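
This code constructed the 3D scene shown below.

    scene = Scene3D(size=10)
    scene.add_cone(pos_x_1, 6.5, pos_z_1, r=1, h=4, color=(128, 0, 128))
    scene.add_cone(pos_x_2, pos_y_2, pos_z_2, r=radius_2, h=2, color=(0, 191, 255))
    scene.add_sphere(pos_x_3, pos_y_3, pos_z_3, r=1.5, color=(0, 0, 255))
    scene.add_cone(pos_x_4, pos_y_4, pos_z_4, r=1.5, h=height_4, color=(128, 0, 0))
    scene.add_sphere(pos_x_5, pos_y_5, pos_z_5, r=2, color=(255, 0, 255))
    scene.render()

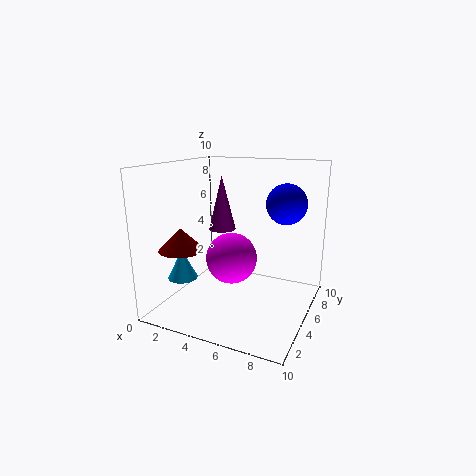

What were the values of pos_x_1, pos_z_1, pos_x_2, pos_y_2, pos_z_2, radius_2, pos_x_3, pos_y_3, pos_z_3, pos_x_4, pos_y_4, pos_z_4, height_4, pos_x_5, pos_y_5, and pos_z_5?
pos_x_1 = 3
pos_z_1 = 5
pos_x_2 = 2
pos_y_2 = 2.5
pos_z_2 = 2.5
radius_2 = 1
pos_x_3 = 7.5
pos_y_3 = 8
pos_z_3 = 7
pos_x_4 = 2
pos_y_4 = 2.5
pos_z_4 = 4.5
height_4 = 1.5
pos_x_5 = 3.5
pos_y_5 = 7
pos_z_5 = 2.5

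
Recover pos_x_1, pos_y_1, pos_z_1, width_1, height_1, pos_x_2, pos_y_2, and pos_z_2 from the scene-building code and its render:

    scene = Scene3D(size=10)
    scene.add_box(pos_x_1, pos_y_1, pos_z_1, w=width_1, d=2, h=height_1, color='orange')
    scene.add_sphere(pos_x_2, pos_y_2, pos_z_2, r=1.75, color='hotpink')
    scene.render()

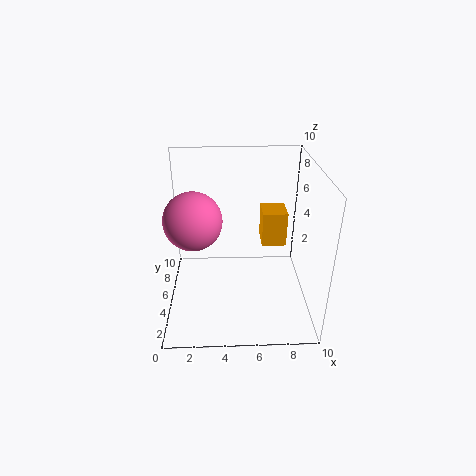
pos_x_1 = 6.75, pos_y_1 = 5.5, pos_z_1 = 4, width_1 = 1.75, height_1 = 2.5, pos_x_2 = 2.25, pos_y_2 = 2.75, pos_z_2 = 7.5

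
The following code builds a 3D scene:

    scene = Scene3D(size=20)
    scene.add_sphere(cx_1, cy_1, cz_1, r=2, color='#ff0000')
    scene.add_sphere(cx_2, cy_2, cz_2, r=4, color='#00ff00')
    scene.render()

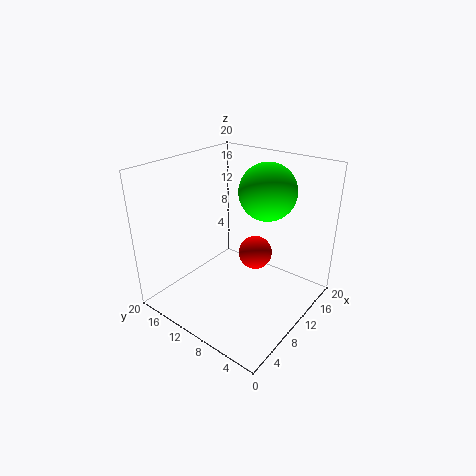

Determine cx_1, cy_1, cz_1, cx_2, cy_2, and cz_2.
cx_1 = 7, cy_1 = 5, cz_1 = 11, cx_2 = 14, cy_2 = 8, cz_2 = 16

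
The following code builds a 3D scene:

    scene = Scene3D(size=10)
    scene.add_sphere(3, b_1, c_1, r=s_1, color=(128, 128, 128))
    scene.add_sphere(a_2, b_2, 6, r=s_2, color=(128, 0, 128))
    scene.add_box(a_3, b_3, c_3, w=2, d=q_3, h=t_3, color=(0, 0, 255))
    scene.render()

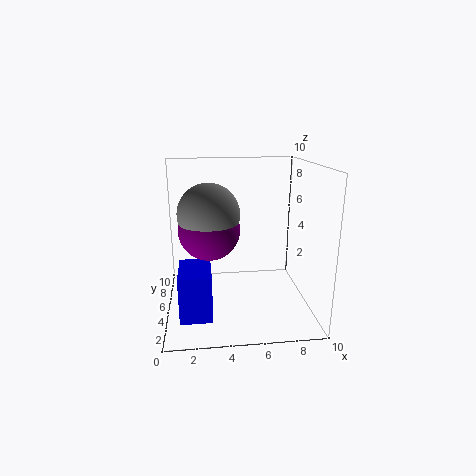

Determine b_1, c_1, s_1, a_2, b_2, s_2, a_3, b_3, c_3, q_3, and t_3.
b_1 = 4; c_1 = 7; s_1 = 2; a_2 = 3; b_2 = 4; s_2 = 2; a_3 = 1; b_3 = 1; c_3 = 1; q_3 = 3; t_3 = 3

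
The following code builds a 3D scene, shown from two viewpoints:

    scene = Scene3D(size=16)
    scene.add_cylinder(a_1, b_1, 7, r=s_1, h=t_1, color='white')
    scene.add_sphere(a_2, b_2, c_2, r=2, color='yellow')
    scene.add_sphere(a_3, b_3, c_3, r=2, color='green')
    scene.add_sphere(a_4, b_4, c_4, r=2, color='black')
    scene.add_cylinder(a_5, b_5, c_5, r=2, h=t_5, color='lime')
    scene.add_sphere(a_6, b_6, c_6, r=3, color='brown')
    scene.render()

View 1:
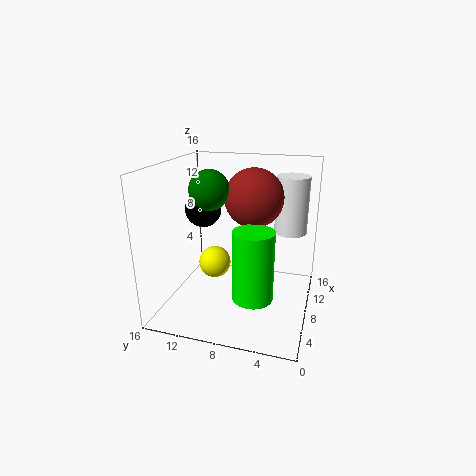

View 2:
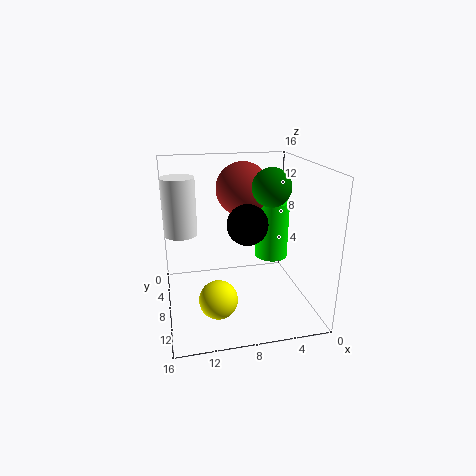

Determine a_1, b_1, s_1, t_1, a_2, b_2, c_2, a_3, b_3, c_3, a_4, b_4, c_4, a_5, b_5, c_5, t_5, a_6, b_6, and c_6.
a_1 = 14
b_1 = 3
s_1 = 2
t_1 = 7
a_2 = 11
b_2 = 12
c_2 = 3
a_3 = 5
b_3 = 10
c_3 = 14
a_4 = 8
b_4 = 12
c_4 = 11
a_5 = 3
b_5 = 5
c_5 = 4
t_5 = 7
a_6 = 7
b_6 = 6
c_6 = 13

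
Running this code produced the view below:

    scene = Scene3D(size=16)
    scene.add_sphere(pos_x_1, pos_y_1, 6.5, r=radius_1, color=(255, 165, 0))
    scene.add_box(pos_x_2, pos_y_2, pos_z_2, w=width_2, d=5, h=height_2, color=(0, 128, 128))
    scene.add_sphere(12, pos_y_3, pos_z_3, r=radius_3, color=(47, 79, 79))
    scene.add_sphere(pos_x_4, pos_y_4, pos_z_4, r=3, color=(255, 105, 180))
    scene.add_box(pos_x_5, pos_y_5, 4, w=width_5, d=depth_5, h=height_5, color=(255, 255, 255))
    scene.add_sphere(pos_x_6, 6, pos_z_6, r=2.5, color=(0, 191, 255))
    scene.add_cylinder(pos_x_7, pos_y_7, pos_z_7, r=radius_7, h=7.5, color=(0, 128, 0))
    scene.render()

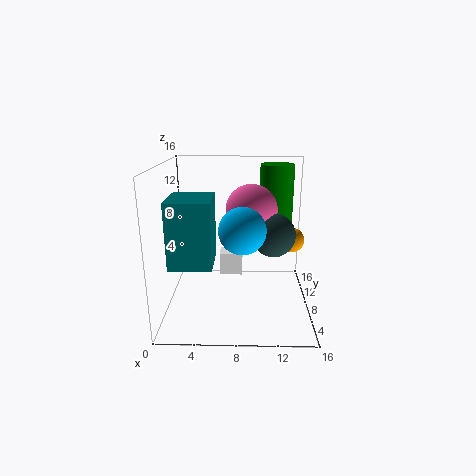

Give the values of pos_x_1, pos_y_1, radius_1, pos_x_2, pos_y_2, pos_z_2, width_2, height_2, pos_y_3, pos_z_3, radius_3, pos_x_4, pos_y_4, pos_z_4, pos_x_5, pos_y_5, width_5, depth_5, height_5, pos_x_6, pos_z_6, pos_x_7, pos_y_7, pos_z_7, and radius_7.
pos_x_1 = 14.5, pos_y_1 = 11.5, radius_1 = 1.5, pos_x_2 = 1, pos_y_2 = 3.5, pos_z_2 = 6, width_2 = 4.5, height_2 = 7, pos_y_3 = 9, pos_z_3 = 8, radius_3 = 2.5, pos_x_4 = 9.5, pos_y_4 = 10.5, pos_z_4 = 10.5, pos_x_5 = 6, pos_y_5 = 7, width_5 = 2.5, depth_5 = 2, height_5 = 2.5, pos_x_6 = 8.5, pos_z_6 = 9.5, pos_x_7 = 12.5, pos_y_7 = 12.5, pos_z_7 = 8, radius_7 = 2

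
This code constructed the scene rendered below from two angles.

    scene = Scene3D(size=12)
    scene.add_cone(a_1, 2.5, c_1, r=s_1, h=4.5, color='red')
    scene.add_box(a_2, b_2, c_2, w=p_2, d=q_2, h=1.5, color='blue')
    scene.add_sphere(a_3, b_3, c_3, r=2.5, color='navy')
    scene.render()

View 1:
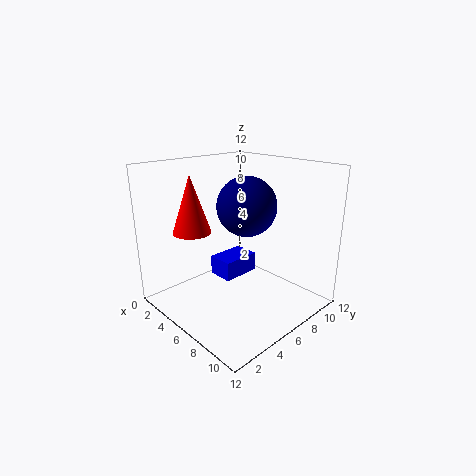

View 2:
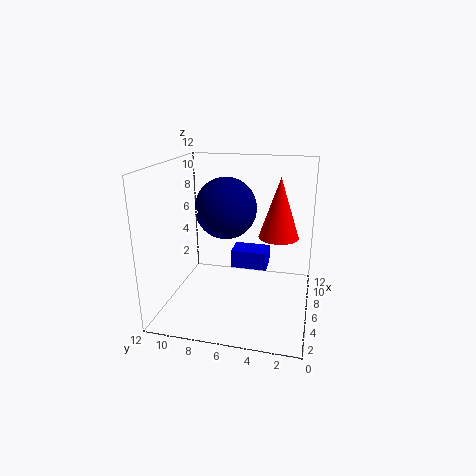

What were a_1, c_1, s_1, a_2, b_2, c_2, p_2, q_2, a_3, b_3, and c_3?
a_1 = 4.5, c_1 = 7, s_1 = 1.5, a_2 = 5.5, b_2 = 3.5, c_2 = 3.5, p_2 = 2, q_2 = 3, a_3 = 6, b_3 = 7, c_3 = 8.5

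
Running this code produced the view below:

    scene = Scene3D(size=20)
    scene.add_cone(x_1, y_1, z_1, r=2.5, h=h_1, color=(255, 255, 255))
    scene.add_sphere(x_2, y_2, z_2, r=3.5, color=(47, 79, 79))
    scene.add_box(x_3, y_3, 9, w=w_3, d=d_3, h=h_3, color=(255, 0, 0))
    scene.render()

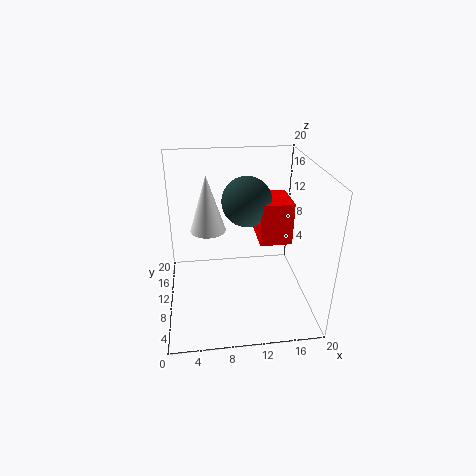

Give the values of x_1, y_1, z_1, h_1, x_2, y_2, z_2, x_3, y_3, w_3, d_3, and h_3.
x_1 = 6
y_1 = 12
z_1 = 10.5
h_1 = 8
x_2 = 11.5
y_2 = 12
z_2 = 14.5
x_3 = 13
y_3 = 9
w_3 = 4.5
d_3 = 5.5
h_3 = 6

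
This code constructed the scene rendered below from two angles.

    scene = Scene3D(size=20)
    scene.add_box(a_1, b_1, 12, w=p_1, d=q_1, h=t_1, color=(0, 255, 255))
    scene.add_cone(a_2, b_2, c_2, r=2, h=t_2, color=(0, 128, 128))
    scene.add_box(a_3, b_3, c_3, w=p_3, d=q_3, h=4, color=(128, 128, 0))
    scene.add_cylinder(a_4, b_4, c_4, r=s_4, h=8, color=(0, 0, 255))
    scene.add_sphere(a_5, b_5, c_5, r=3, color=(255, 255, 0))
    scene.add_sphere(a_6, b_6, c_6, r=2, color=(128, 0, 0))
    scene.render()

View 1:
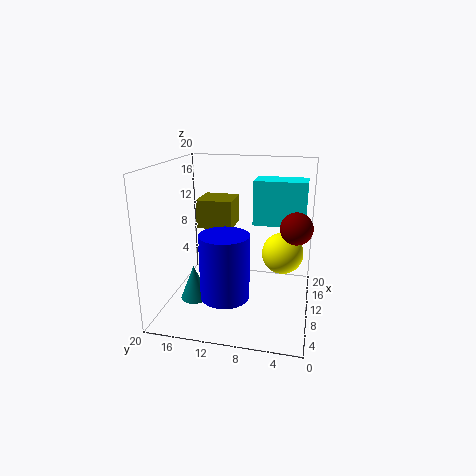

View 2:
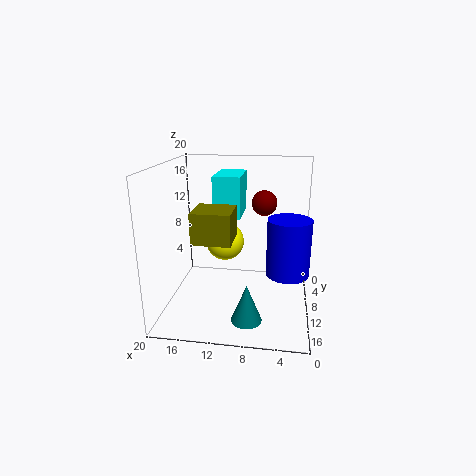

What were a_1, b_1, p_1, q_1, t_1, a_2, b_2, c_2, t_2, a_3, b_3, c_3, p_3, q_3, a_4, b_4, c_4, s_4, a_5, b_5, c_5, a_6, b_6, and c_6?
a_1 = 10, b_1 = 1, p_1 = 4, q_1 = 7, t_1 = 6, a_2 = 8, b_2 = 16, c_2 = 1, t_2 = 5, a_3 = 10, b_3 = 11, c_3 = 11, p_3 = 5, q_3 = 5, a_4 = 3, b_4 = 10, c_4 = 5, s_4 = 3, a_5 = 13, b_5 = 4, c_5 = 7, a_6 = 7, b_6 = 2, c_6 = 13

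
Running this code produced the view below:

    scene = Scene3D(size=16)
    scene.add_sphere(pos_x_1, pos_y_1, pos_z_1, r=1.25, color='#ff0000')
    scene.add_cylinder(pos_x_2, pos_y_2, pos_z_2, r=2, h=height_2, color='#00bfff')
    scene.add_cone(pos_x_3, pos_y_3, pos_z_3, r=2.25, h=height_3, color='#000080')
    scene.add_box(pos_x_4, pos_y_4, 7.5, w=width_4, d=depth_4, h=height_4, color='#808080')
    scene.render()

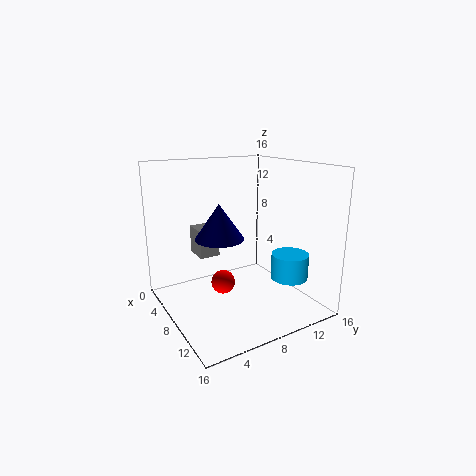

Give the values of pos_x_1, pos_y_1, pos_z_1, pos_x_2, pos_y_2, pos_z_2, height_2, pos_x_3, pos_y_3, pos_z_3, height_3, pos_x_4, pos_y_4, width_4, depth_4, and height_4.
pos_x_1 = 9.5, pos_y_1 = 5.25, pos_z_1 = 4, pos_x_2 = 12.25, pos_y_2 = 12, pos_z_2 = 4, height_2 = 2.75, pos_x_3 = 12.25, pos_y_3 = 3.5, pos_z_3 = 10, height_3 = 3.25, pos_x_4 = 7.75, pos_y_4 = 2.5, width_4 = 2.5, depth_4 = 2, height_4 = 2.75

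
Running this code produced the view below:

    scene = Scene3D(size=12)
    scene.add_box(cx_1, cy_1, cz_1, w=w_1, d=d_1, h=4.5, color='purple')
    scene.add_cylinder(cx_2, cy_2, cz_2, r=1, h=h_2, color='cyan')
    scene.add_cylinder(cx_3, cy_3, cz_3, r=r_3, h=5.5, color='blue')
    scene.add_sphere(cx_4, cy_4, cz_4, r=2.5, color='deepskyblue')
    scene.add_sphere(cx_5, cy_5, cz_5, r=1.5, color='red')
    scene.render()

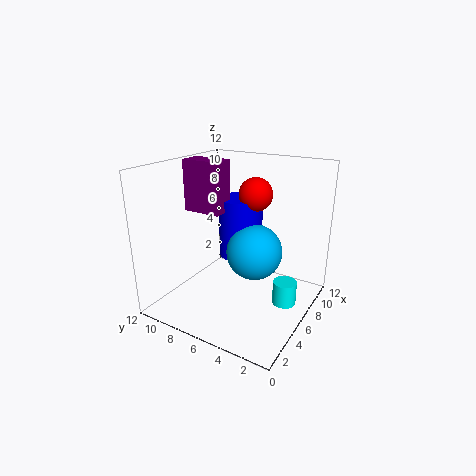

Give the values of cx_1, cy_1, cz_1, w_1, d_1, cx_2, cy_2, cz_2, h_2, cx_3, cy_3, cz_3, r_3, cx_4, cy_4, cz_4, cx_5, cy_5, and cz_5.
cx_1 = 6, cy_1 = 8, cz_1 = 7.5, w_1 = 2, d_1 = 3.5, cx_2 = 7, cy_2 = 2, cz_2 = 0.5, h_2 = 2, cx_3 = 9, cy_3 = 7.5, cz_3 = 3, r_3 = 2, cx_4 = 8, cy_4 = 5.5, cz_4 = 4, cx_5 = 9, cy_5 = 6, cz_5 = 9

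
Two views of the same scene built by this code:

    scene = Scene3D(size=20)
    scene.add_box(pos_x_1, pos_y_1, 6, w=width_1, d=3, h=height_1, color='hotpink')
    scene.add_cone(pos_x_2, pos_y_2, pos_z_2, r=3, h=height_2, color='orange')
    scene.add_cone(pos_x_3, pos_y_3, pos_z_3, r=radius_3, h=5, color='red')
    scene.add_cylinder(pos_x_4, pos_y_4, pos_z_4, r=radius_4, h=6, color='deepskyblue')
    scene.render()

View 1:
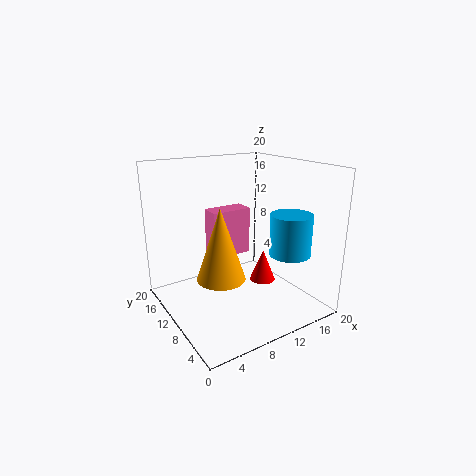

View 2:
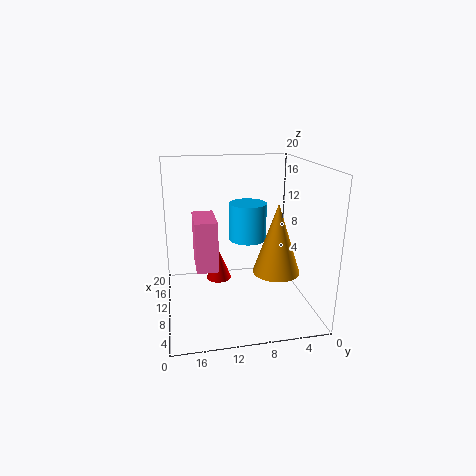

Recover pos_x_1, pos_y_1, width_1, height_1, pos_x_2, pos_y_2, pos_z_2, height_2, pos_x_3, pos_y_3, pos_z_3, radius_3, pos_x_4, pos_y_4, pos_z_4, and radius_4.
pos_x_1 = 8
pos_y_1 = 13
width_1 = 6
height_1 = 7
pos_x_2 = 5
pos_y_2 = 6
pos_z_2 = 7
height_2 = 9
pos_x_3 = 16
pos_y_3 = 12
pos_z_3 = 1
radius_3 = 2
pos_x_4 = 17
pos_y_4 = 7
pos_z_4 = 7
radius_4 = 3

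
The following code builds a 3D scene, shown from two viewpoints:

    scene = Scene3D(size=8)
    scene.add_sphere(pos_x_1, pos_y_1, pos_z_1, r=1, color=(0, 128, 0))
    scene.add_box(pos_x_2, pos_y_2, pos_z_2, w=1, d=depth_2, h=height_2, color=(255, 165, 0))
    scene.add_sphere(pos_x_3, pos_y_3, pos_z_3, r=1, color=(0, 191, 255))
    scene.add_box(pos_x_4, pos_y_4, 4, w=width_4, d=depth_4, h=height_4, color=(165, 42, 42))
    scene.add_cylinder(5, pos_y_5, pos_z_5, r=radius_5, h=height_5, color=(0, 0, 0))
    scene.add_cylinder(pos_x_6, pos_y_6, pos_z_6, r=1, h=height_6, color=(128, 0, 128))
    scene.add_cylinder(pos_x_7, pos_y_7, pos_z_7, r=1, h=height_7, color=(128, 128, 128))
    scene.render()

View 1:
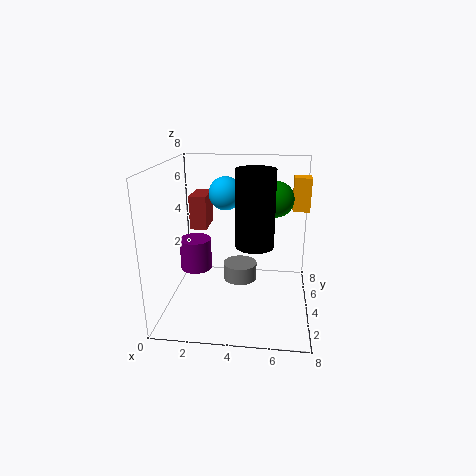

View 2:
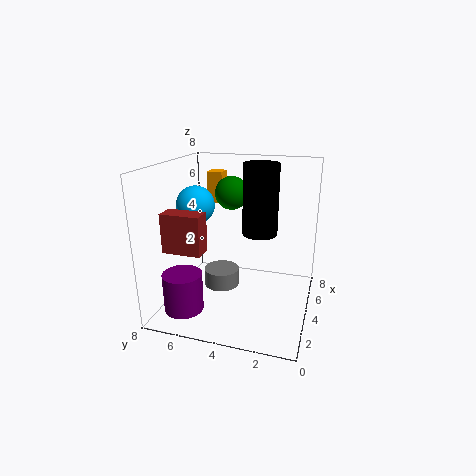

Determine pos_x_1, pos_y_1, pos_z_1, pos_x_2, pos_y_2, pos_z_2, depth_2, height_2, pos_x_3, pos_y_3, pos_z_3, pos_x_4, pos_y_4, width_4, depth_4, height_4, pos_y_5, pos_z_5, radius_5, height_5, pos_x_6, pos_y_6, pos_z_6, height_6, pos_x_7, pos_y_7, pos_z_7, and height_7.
pos_x_1 = 6; pos_y_1 = 5; pos_z_1 = 6; pos_x_2 = 7; pos_y_2 = 6; pos_z_2 = 5; depth_2 = 1; height_2 = 2; pos_x_3 = 3; pos_y_3 = 6; pos_z_3 = 6; pos_x_4 = 1; pos_y_4 = 5; width_4 = 1; depth_4 = 2; height_4 = 2; pos_y_5 = 3; pos_z_5 = 4; radius_5 = 1; height_5 = 4; pos_x_6 = 1; pos_y_6 = 6; pos_z_6 = 1; height_6 = 2; pos_x_7 = 4; pos_y_7 = 5; pos_z_7 = 1; height_7 = 1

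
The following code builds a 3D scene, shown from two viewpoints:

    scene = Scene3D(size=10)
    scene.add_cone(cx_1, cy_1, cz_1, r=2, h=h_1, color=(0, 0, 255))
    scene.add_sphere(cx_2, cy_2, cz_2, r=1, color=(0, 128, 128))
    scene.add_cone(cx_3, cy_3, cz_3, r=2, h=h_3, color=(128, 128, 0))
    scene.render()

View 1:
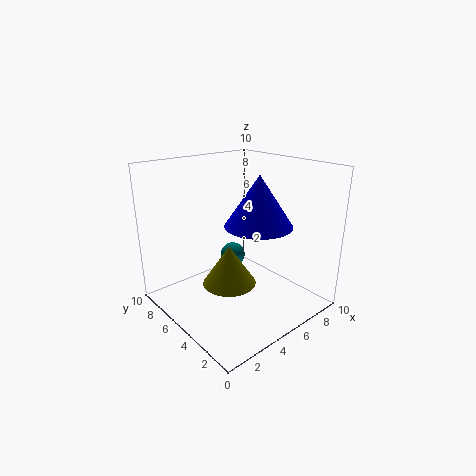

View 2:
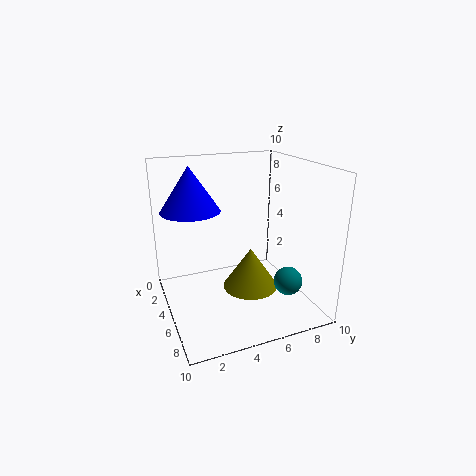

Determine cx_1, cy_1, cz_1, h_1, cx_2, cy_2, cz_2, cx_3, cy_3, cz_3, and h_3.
cx_1 = 4; cy_1 = 2; cz_1 = 7; h_1 = 3; cx_2 = 7; cy_2 = 8; cz_2 = 2; cx_3 = 5; cy_3 = 6; cz_3 = 1; h_3 = 3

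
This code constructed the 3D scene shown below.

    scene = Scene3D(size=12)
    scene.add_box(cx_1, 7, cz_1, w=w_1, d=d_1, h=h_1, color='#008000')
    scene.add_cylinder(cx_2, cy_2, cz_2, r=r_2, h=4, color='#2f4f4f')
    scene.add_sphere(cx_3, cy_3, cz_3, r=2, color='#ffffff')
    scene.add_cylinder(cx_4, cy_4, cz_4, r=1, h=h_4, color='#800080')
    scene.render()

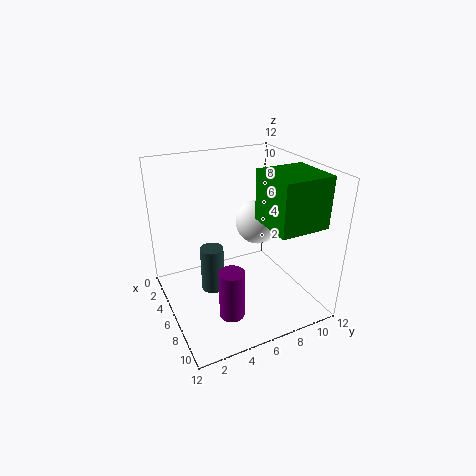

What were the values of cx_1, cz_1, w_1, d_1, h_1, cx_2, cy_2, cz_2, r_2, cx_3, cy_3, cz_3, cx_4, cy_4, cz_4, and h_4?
cx_1 = 7, cz_1 = 8, w_1 = 4, d_1 = 4, h_1 = 4, cx_2 = 5, cy_2 = 4, cz_2 = 1, r_2 = 1, cx_3 = 4, cy_3 = 9, cz_3 = 6, cx_4 = 9, cy_4 = 4, cz_4 = 1, h_4 = 4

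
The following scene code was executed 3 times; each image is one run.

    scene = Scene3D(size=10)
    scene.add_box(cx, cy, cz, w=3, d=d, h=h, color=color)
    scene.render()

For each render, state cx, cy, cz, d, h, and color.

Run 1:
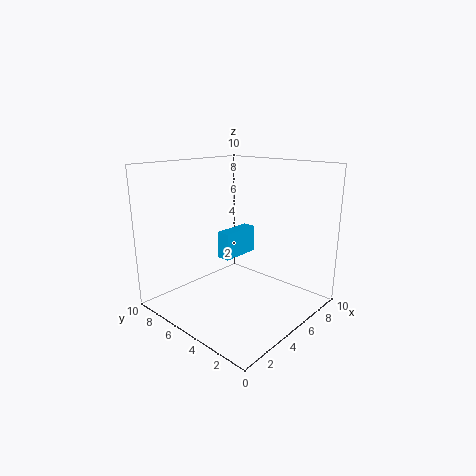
cx = 5
cy = 6
cz = 3
d = 1
h = 2
color = 'deepskyblue'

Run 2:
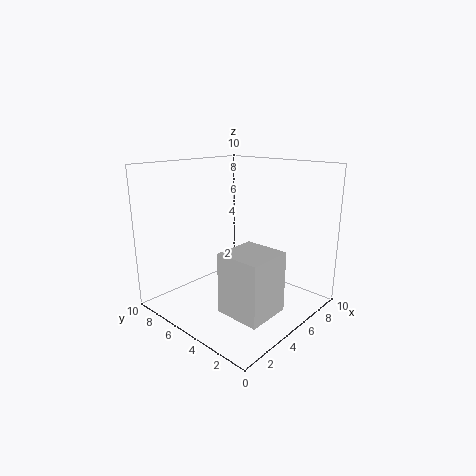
cx = 2
cy = 1
cz = 1
d = 3
h = 4
color = 'lightgray'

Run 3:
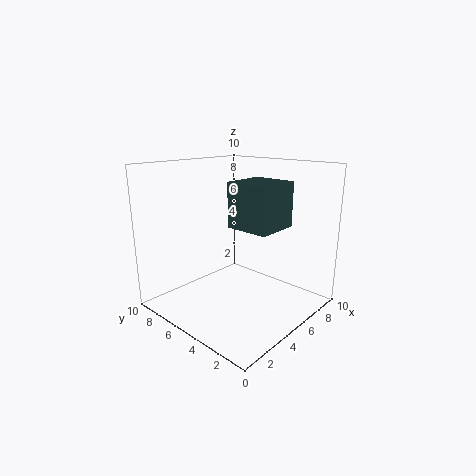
cx = 4
cy = 2
cz = 6
d = 3
h = 3
color = 'darkslategray'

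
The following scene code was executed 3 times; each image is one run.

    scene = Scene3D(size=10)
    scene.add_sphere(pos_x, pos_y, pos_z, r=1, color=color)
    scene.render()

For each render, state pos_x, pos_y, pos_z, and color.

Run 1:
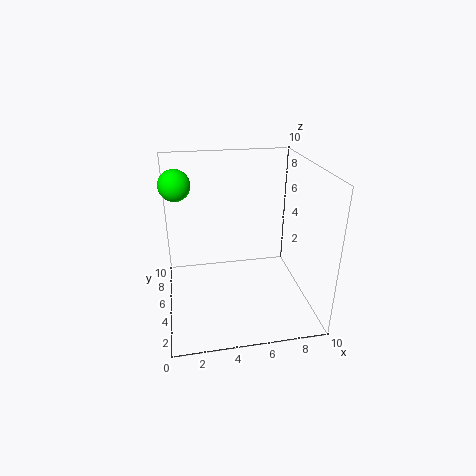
pos_x = 1; pos_y = 5; pos_z = 9; color = 'lime'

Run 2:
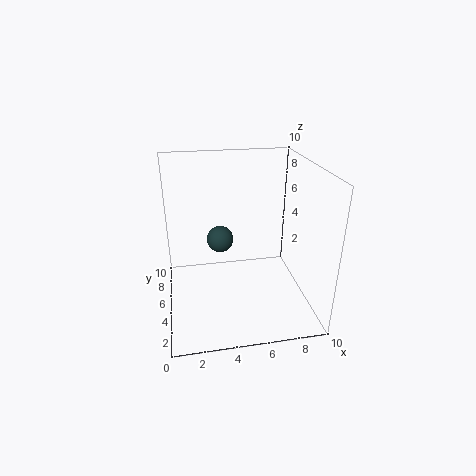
pos_x = 4; pos_y = 7; pos_z = 4; color = 'darkslategray'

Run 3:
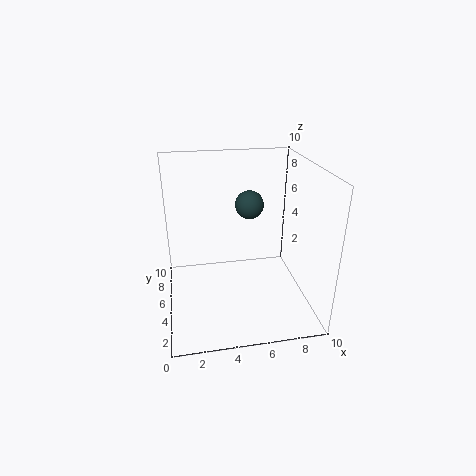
pos_x = 6; pos_y = 6; pos_z = 7; color = 'darkslategray'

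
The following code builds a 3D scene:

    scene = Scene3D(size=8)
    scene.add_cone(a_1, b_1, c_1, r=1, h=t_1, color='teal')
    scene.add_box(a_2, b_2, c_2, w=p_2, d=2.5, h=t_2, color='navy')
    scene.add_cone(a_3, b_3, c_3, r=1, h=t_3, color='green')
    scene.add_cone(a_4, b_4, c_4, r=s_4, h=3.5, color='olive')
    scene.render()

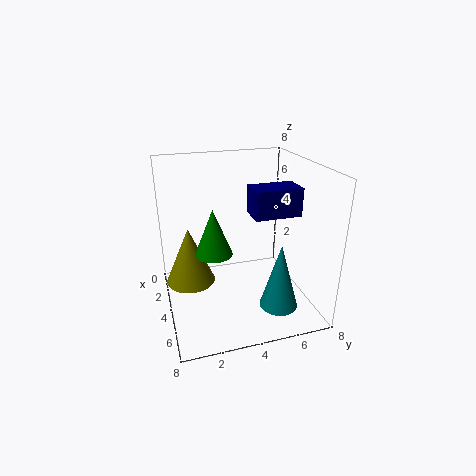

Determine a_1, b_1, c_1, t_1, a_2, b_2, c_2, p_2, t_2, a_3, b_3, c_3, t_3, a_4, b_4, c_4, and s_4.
a_1 = 6.5, b_1 = 5.5, c_1 = 1, t_1 = 3.5, a_2 = 4, b_2 = 4.5, c_2 = 5.5, p_2 = 1.5, t_2 = 1.5, a_3 = 4.5, b_3 = 2.5, c_3 = 3.5, t_3 = 2.5, a_4 = 2, b_4 = 1.5, c_4 = 0.5, s_4 = 1.5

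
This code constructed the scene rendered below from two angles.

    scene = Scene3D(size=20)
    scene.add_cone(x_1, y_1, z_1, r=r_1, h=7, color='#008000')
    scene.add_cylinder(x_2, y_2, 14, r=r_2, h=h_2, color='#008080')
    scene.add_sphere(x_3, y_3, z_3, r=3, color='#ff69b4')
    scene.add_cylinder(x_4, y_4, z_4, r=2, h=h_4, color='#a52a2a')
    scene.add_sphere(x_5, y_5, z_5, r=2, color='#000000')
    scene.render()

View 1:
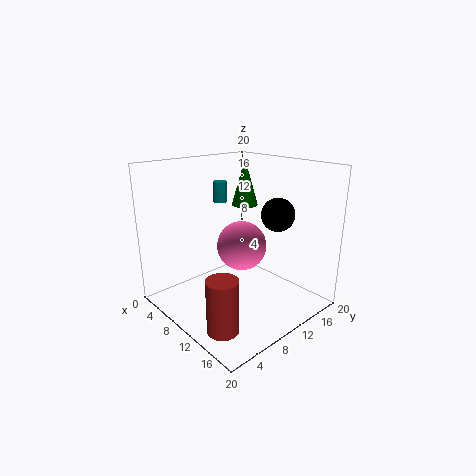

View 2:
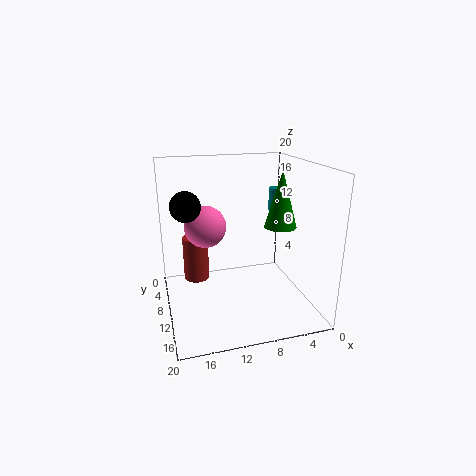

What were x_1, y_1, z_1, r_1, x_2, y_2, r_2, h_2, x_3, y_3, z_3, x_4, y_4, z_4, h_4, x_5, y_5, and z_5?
x_1 = 6; y_1 = 15; z_1 = 13; r_1 = 2; x_2 = 5; y_2 = 11; r_2 = 1; h_2 = 3; x_3 = 14; y_3 = 7; z_3 = 11; x_4 = 15; y_4 = 3; z_4 = 1; h_4 = 7; x_5 = 17; y_5 = 10; z_5 = 15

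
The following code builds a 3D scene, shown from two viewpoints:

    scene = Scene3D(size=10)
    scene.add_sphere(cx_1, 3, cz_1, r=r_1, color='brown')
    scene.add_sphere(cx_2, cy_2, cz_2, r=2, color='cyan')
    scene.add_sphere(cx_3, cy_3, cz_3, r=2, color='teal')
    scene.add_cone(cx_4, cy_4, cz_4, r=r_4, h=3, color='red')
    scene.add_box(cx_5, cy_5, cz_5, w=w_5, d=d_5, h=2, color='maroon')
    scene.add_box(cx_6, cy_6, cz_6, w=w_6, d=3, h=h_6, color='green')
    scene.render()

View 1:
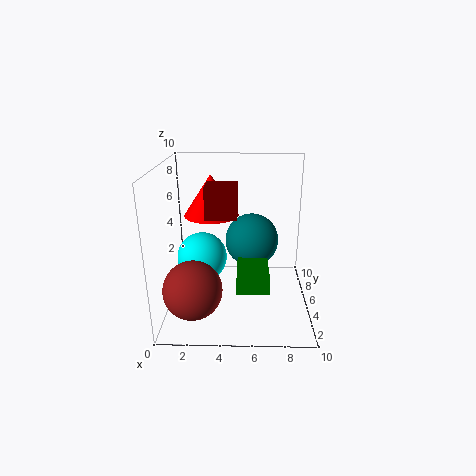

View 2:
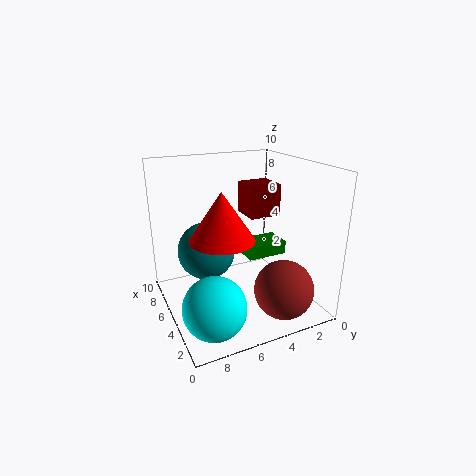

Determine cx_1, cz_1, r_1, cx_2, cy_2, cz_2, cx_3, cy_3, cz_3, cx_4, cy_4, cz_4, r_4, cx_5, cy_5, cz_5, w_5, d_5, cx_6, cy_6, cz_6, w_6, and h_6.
cx_1 = 2; cz_1 = 2; r_1 = 2; cx_2 = 2; cy_2 = 8; cz_2 = 2; cx_3 = 6; cy_3 = 7; cz_3 = 4; cx_4 = 3; cy_4 = 7; cz_4 = 6; r_4 = 2; cx_5 = 3; cy_5 = 3; cz_5 = 7; w_5 = 2; d_5 = 2; cx_6 = 5; cy_6 = 1; cz_6 = 3; w_6 = 2; h_6 = 1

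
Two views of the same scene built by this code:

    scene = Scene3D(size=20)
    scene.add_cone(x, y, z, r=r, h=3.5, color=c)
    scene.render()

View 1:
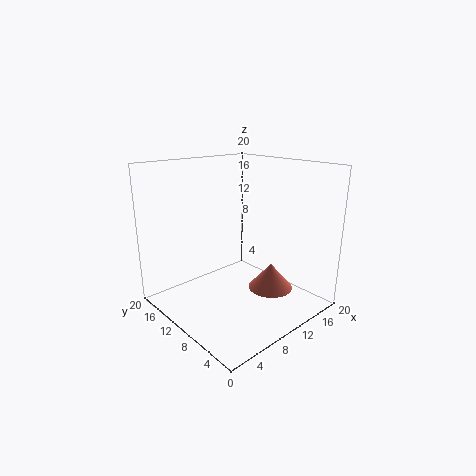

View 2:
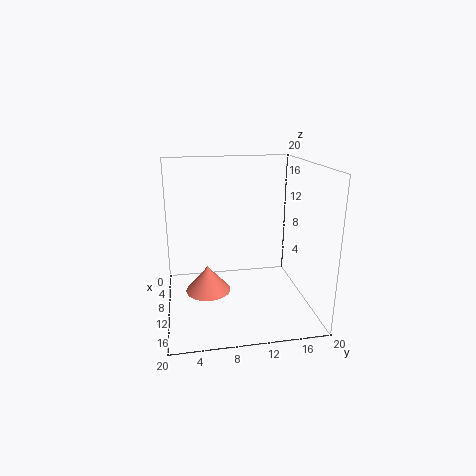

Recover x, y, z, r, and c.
x = 12; y = 5.5; z = 3.5; r = 3; c = 'salmon'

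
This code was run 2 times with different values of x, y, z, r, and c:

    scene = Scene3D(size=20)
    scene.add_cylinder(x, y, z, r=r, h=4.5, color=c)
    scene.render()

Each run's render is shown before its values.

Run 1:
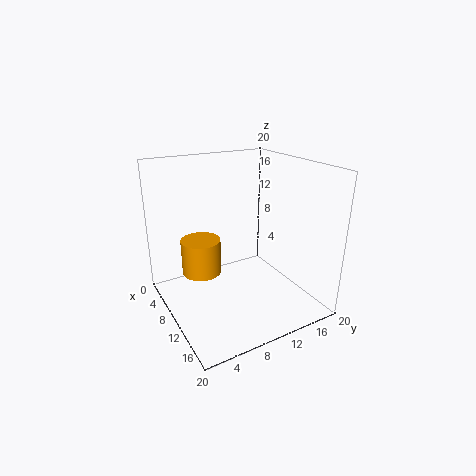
x = 11; y = 4; z = 7; r = 2.5; c = 'orange'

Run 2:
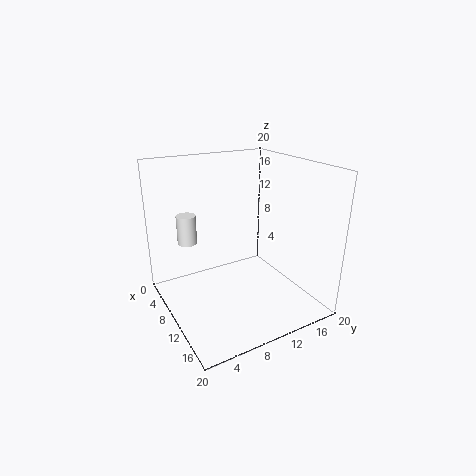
x = 2; y = 5.5; z = 7; r = 1.5; c = 'white'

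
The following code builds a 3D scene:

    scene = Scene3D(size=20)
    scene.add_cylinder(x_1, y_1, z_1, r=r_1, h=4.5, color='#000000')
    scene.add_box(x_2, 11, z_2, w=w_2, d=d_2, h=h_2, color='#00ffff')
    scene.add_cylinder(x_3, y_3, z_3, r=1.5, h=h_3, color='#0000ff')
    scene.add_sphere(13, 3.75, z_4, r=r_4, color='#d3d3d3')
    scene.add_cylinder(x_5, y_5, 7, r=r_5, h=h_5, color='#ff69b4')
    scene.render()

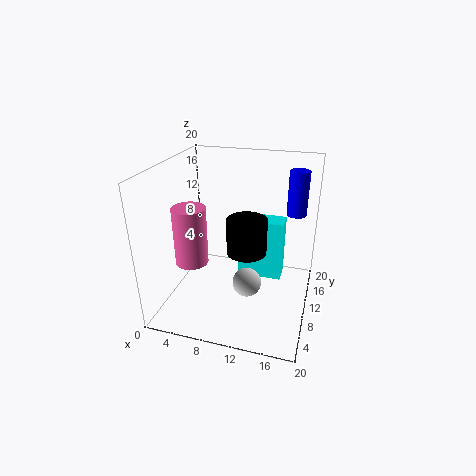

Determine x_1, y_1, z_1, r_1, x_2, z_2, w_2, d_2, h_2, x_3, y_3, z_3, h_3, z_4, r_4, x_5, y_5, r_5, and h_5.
x_1 = 12.25
y_1 = 6.25
z_1 = 10.25
r_1 = 2.5
x_2 = 9.75
z_2 = 3.5
w_2 = 6.25
d_2 = 3
h_2 = 8.75
x_3 = 17
y_3 = 17.5
z_3 = 11.25
h_3 = 6.75
z_4 = 7.5
r_4 = 1.75
x_5 = 4.25
y_5 = 7
r_5 = 2.25
h_5 = 8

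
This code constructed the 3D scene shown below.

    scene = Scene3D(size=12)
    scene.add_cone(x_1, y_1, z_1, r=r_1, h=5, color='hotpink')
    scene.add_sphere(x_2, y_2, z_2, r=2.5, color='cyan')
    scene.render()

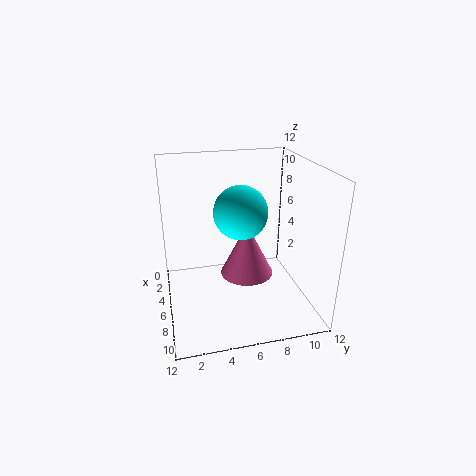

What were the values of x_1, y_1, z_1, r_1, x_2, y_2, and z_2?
x_1 = 3.5, y_1 = 7.5, z_1 = 1, r_1 = 2.5, x_2 = 3, y_2 = 7, z_2 = 7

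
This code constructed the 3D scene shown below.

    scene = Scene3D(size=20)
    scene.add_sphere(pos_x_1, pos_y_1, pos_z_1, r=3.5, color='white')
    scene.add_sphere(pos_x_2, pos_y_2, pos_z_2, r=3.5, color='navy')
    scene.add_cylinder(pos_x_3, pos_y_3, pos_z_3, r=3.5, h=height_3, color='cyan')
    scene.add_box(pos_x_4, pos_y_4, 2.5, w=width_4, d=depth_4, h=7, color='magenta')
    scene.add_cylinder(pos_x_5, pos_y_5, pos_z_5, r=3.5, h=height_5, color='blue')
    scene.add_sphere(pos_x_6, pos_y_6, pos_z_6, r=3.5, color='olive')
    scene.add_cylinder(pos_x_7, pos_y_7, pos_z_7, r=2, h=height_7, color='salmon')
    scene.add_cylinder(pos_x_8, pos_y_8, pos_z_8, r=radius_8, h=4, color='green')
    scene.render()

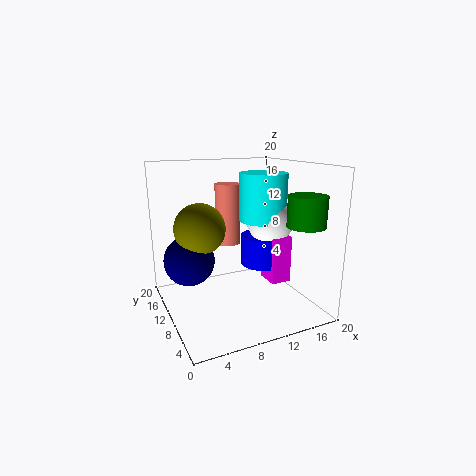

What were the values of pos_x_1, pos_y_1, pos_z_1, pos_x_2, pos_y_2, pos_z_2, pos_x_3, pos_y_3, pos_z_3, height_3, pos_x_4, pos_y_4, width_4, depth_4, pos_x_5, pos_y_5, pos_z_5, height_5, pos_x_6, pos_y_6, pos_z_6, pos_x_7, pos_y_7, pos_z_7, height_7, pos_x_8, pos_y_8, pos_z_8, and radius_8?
pos_x_1 = 16, pos_y_1 = 11.5, pos_z_1 = 11.5, pos_x_2 = 3.5, pos_y_2 = 12, pos_z_2 = 7, pos_x_3 = 15, pos_y_3 = 12, pos_z_3 = 11.5, height_3 = 7, pos_x_4 = 15, pos_y_4 = 8.5, width_4 = 3, depth_4 = 3.5, pos_x_5 = 15.5, pos_y_5 = 12.5, pos_z_5 = 4.5, height_5 = 4.5, pos_x_6 = 5, pos_y_6 = 11.5, pos_z_6 = 11.5, pos_x_7 = 11.5, pos_y_7 = 17, pos_z_7 = 7, height_7 = 9.5, pos_x_8 = 16.5, pos_y_8 = 3.5, pos_z_8 = 12.5, radius_8 = 2.5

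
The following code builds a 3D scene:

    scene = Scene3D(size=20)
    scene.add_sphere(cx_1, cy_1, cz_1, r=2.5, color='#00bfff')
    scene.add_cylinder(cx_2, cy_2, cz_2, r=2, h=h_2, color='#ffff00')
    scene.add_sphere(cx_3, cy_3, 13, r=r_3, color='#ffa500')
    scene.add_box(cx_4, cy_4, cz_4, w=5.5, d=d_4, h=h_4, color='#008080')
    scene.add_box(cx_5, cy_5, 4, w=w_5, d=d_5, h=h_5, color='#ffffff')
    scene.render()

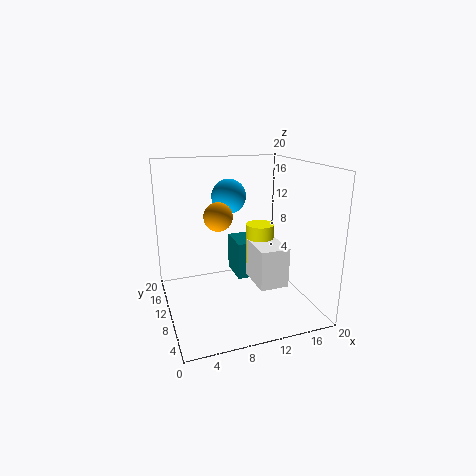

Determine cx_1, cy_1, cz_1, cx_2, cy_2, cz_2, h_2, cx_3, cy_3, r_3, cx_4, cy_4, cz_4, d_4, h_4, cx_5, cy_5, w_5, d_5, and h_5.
cx_1 = 10
cy_1 = 14
cz_1 = 15
cx_2 = 13.5
cy_2 = 10.5
cz_2 = 4
h_2 = 7.5
cx_3 = 7.5
cy_3 = 11
r_3 = 2
cx_4 = 10.5
cy_4 = 11
cz_4 = 3
d_4 = 5
h_4 = 5.5
cx_5 = 11.5
cy_5 = 5
w_5 = 4
d_5 = 5.5
h_5 = 5.5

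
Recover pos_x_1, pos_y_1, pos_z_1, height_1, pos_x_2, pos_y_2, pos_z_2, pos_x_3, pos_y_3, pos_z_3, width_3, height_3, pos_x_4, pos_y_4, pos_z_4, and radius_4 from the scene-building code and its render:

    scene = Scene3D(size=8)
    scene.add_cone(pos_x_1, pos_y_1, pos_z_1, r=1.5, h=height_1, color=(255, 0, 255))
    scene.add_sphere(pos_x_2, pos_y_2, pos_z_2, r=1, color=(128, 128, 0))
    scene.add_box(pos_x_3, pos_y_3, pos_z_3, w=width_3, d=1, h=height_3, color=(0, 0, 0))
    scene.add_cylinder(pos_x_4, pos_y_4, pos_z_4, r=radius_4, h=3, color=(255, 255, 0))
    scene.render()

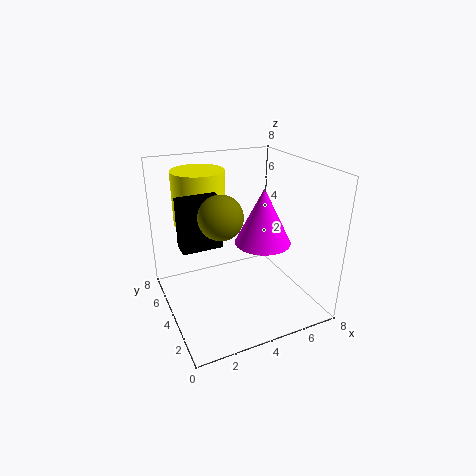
pos_x_1 = 5; pos_y_1 = 3; pos_z_1 = 4; height_1 = 3; pos_x_2 = 2; pos_y_2 = 1.5; pos_z_2 = 6.5; pos_x_3 = 0.5; pos_y_3 = 2.5; pos_z_3 = 4.5; width_3 = 2; height_3 = 2.5; pos_x_4 = 2.5; pos_y_4 = 6; pos_z_4 = 4.5; radius_4 = 1.5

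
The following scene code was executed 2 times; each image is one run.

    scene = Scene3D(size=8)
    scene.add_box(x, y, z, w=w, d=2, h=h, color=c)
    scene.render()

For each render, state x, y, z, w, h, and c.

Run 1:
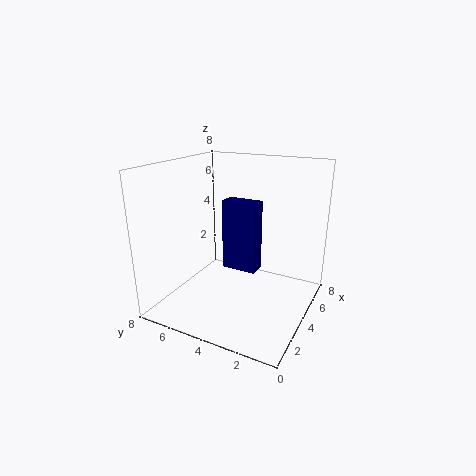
x = 4, y = 3, z = 2, w = 1, h = 4, c = 'navy'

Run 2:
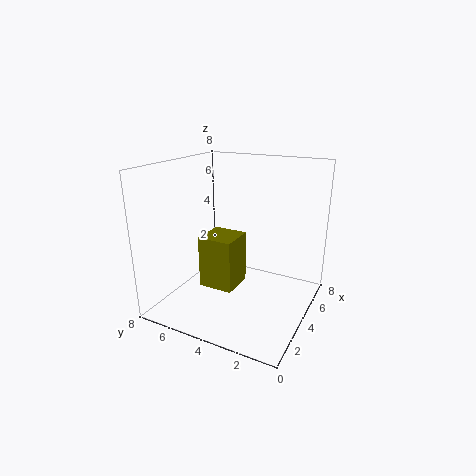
x = 3, y = 4, z = 1, w = 2, h = 3, c = 'olive'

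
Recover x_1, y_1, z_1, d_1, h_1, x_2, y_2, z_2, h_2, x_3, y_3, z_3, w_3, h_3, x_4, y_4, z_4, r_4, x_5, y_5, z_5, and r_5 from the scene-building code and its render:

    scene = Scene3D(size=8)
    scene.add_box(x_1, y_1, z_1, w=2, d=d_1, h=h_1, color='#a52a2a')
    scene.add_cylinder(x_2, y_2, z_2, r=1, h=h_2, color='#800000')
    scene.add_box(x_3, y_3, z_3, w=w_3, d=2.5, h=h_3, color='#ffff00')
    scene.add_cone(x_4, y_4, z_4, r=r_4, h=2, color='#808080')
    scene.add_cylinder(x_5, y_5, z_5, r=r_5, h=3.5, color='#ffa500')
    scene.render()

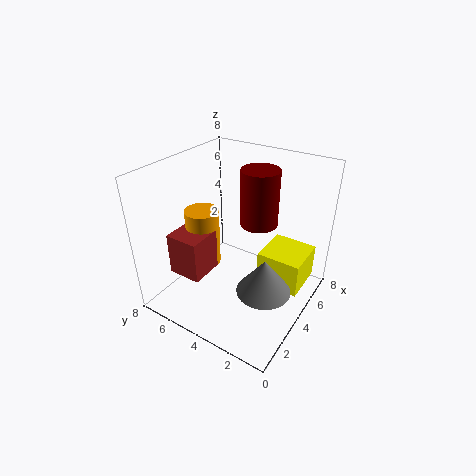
x_1 = 2; y_1 = 5.5; z_1 = 1.5; d_1 = 2; h_1 = 2.5; x_2 = 4.5; y_2 = 3; z_2 = 5; h_2 = 3; x_3 = 4.5; y_3 = 0.5; z_3 = 1; w_3 = 2.5; h_3 = 2; x_4 = 3.5; y_4 = 2; z_4 = 1.5; r_4 = 1.5; x_5 = 4; y_5 = 6.5; z_5 = 1.5; r_5 = 1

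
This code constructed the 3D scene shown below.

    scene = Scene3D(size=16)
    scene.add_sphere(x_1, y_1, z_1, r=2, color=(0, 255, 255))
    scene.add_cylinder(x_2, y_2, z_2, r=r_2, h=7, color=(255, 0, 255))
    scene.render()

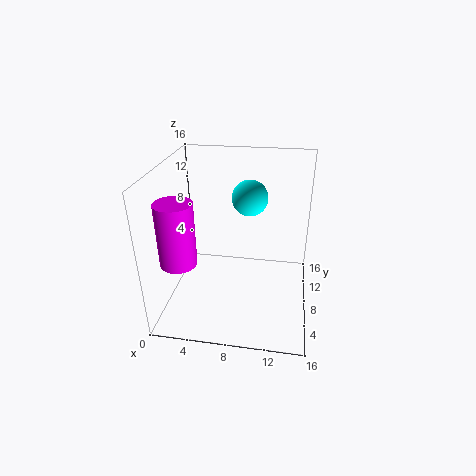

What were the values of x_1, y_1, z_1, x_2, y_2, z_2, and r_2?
x_1 = 9; y_1 = 10; z_1 = 12; x_2 = 2; y_2 = 5; z_2 = 6; r_2 = 2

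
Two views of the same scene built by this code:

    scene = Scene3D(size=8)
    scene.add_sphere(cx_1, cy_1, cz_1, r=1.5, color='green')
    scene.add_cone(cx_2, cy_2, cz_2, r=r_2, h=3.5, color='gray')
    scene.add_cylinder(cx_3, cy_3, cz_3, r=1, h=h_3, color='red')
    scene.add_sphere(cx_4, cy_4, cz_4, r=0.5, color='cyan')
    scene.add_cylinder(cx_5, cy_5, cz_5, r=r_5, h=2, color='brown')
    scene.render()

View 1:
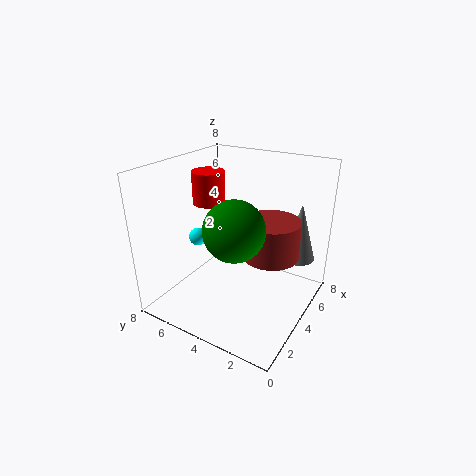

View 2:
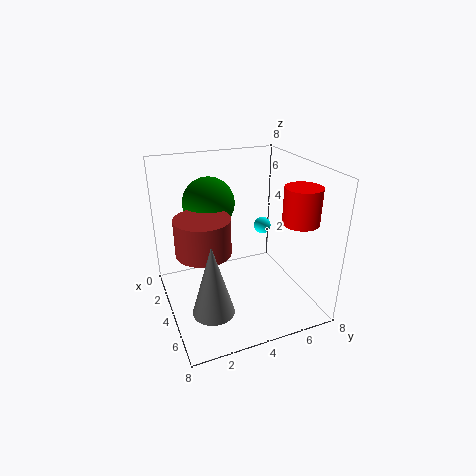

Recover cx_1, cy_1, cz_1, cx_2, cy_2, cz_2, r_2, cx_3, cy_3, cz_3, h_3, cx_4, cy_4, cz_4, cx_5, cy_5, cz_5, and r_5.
cx_1 = 2; cy_1 = 3; cz_1 = 5.5; cx_2 = 7; cy_2 = 1.5; cz_2 = 2; r_2 = 1; cx_3 = 5.5; cy_3 = 7; cz_3 = 5; h_3 = 2; cx_4 = 3; cy_4 = 6; cz_4 = 4; cx_5 = 4; cy_5 = 2; cz_5 = 3.5; r_5 = 1.5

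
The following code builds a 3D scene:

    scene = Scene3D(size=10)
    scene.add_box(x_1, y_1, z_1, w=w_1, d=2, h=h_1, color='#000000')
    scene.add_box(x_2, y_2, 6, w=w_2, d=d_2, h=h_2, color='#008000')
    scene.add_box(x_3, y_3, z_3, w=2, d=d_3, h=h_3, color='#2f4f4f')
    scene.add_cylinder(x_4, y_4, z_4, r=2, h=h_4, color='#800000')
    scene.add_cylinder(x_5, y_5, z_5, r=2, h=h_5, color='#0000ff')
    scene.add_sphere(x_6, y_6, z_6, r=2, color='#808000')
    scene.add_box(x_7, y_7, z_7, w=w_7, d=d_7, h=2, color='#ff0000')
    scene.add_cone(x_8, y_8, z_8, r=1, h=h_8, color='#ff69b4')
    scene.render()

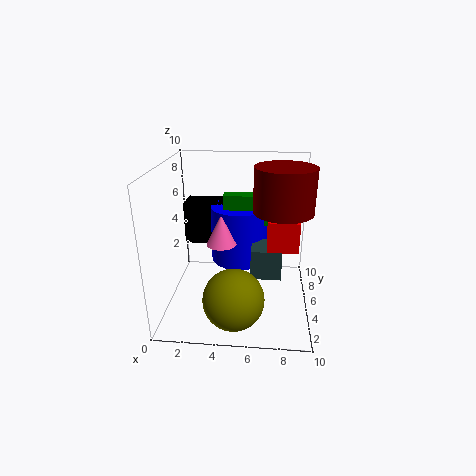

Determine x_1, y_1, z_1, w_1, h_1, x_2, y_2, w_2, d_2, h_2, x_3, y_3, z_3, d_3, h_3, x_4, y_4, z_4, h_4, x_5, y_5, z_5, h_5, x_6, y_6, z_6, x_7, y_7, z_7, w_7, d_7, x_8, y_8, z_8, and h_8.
x_1 = 1, y_1 = 6, z_1 = 4, w_1 = 3, h_1 = 3, x_2 = 4, y_2 = 5, w_2 = 3, d_2 = 1, h_2 = 2, x_3 = 6, y_3 = 3, z_3 = 3, d_3 = 2, h_3 = 2, x_4 = 8, y_4 = 5, z_4 = 7, h_4 = 3, x_5 = 5, y_5 = 6, z_5 = 3, h_5 = 4, x_6 = 5, y_6 = 2, z_6 = 2, x_7 = 7, y_7 = 3, z_7 = 5, w_7 = 2, d_7 = 3, x_8 = 4, y_8 = 4, z_8 = 5, h_8 = 2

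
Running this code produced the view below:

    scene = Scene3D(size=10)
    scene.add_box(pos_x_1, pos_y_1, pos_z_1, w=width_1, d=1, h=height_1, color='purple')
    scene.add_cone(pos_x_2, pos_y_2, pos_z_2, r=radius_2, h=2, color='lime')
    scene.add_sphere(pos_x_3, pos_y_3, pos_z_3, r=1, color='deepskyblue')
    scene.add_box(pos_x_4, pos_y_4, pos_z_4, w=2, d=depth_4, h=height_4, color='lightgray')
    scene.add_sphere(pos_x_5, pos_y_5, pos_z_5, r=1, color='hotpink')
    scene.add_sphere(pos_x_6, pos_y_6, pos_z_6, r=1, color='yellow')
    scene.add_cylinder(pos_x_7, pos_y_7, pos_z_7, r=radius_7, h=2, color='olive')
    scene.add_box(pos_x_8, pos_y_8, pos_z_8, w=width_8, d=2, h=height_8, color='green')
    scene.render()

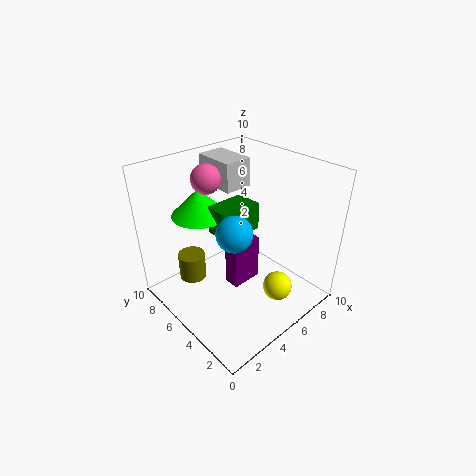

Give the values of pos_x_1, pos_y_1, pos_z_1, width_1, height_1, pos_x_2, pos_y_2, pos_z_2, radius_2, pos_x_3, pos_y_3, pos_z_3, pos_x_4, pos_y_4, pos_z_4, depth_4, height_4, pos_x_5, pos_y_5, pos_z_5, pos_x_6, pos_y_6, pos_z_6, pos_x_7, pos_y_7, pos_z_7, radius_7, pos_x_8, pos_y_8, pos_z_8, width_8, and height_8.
pos_x_1 = 3
pos_y_1 = 3
pos_z_1 = 3
width_1 = 2
height_1 = 3
pos_x_2 = 4
pos_y_2 = 8
pos_z_2 = 6
radius_2 = 2
pos_x_3 = 2
pos_y_3 = 2
pos_z_3 = 8
pos_x_4 = 5
pos_y_4 = 6
pos_z_4 = 8
depth_4 = 3
height_4 = 2
pos_x_5 = 4
pos_y_5 = 7
pos_z_5 = 9
pos_x_6 = 6
pos_y_6 = 2
pos_z_6 = 2
pos_x_7 = 3
pos_y_7 = 8
pos_z_7 = 1
radius_7 = 1
pos_x_8 = 4
pos_y_8 = 5
pos_z_8 = 5
width_8 = 3
height_8 = 2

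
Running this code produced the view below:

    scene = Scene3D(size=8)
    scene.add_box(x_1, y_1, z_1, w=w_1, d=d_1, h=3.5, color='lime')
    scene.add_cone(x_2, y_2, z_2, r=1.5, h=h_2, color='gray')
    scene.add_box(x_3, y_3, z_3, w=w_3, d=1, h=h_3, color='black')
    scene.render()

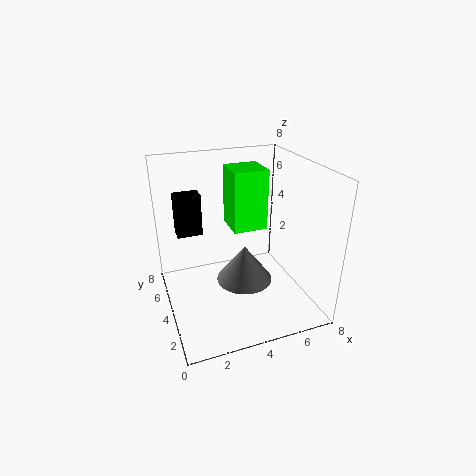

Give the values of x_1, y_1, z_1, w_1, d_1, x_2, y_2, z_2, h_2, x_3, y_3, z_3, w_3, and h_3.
x_1 = 4, y_1 = 4.5, z_1 = 4, w_1 = 2, d_1 = 2, x_2 = 4, y_2 = 3, z_2 = 2, h_2 = 2, x_3 = 1, y_3 = 6, z_3 = 3.5, w_3 = 1.5, h_3 = 2.5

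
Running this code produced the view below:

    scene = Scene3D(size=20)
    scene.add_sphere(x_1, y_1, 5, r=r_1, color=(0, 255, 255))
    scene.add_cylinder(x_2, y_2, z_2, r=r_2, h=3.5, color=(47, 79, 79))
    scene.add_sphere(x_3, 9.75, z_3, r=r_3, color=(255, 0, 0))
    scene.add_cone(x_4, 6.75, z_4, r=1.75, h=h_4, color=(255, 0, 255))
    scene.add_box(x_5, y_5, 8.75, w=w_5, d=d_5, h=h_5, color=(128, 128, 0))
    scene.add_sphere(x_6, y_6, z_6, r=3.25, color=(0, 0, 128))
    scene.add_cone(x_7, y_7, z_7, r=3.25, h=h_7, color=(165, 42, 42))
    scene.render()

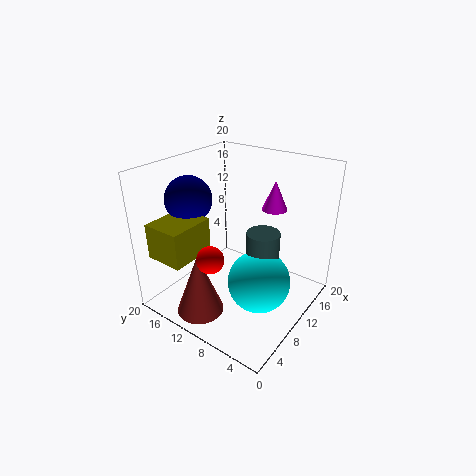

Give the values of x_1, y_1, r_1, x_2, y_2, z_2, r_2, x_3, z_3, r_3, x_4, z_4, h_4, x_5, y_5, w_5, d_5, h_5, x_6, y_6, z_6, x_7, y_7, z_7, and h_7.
x_1 = 9, y_1 = 5.75, r_1 = 4.25, x_2 = 10.5, y_2 = 6.25, z_2 = 8.25, r_2 = 2.25, x_3 = 3.75, z_3 = 9.75, r_3 = 1.75, x_4 = 14, z_4 = 13.75, h_4 = 4, x_5 = 0.75, y_5 = 12.5, w_5 = 6.25, d_5 = 5.25, h_5 = 4.75, x_6 = 7.5, y_6 = 16.5, z_6 = 15, x_7 = 4, y_7 = 12.25, z_7 = 0.5, h_7 = 8.75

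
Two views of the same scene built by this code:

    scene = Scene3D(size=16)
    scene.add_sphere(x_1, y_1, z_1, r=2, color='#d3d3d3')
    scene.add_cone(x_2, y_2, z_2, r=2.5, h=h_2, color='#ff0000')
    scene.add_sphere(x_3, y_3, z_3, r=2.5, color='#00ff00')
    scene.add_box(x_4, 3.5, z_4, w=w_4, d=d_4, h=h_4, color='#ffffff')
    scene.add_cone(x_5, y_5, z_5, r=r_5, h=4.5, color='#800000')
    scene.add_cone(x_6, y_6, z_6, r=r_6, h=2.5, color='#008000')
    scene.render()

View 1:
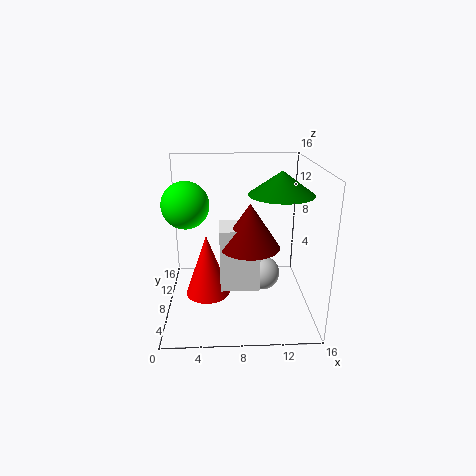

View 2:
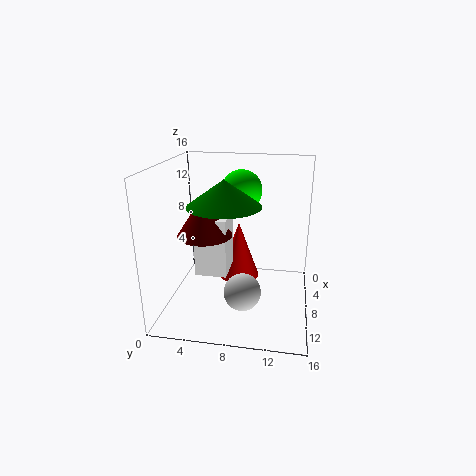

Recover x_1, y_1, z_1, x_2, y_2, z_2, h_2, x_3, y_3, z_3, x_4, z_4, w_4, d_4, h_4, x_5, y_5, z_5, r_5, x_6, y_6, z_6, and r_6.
x_1 = 11; y_1 = 9; z_1 = 3; x_2 = 4.5; y_2 = 7.5; z_2 = 1.5; h_2 = 7; x_3 = 2.5; y_3 = 7.5; z_3 = 12; x_4 = 6; z_4 = 4; w_4 = 4; d_4 = 3.5; h_4 = 6.5; x_5 = 9; y_5 = 4.5; z_5 = 8.5; r_5 = 3; x_6 = 12.5; y_6 = 7.5; z_6 = 13; r_6 = 3.5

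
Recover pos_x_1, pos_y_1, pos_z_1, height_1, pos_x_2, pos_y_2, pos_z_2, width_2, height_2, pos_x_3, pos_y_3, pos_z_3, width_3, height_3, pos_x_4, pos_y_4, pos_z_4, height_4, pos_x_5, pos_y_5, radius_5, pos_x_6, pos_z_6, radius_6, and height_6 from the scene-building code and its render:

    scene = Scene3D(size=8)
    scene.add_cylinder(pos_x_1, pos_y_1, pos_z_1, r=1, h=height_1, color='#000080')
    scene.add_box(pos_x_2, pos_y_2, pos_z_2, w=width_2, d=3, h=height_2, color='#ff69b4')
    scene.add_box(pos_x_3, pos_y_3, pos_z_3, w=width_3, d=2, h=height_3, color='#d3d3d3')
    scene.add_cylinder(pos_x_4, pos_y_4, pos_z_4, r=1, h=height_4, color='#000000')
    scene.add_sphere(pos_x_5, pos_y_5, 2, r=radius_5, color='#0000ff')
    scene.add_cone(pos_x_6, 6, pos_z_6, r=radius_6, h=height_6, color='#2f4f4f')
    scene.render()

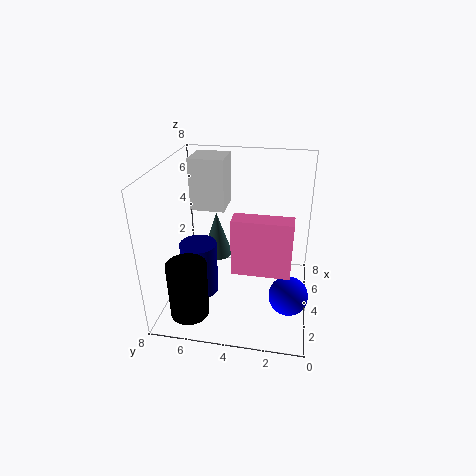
pos_x_1 = 3; pos_y_1 = 6; pos_z_1 = 1; height_1 = 3; pos_x_2 = 2; pos_y_2 = 1; pos_z_2 = 3; width_2 = 1; height_2 = 3; pos_x_3 = 5; pos_y_3 = 5; pos_z_3 = 5; width_3 = 2; height_3 = 3; pos_x_4 = 1; pos_y_4 = 6; pos_z_4 = 1; height_4 = 3; pos_x_5 = 2; pos_y_5 = 1; radius_5 = 1; pos_x_6 = 7; pos_z_6 = 1; radius_6 = 1; height_6 = 3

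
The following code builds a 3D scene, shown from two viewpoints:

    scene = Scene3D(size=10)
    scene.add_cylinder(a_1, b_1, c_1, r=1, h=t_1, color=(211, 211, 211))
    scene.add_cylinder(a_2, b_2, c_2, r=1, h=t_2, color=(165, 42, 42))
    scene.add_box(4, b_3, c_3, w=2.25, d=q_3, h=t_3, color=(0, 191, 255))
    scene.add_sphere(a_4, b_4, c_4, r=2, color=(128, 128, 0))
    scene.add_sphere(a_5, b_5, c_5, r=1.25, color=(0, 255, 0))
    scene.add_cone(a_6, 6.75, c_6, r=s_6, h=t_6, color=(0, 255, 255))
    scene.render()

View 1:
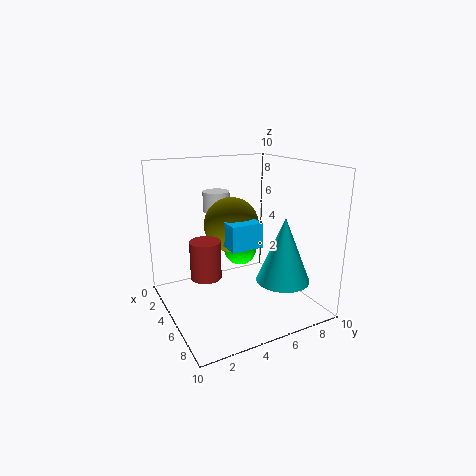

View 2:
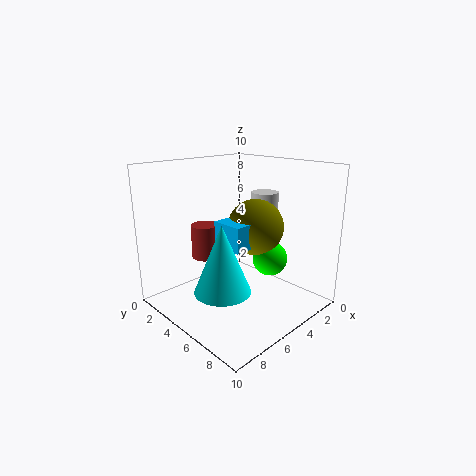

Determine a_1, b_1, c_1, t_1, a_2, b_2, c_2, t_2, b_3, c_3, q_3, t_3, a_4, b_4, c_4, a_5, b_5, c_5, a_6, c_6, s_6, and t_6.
a_1 = 2
b_1 = 4.75
c_1 = 6.25
t_1 = 1.5
a_2 = 5.75
b_2 = 2.25
c_2 = 3
t_2 = 2.5
b_3 = 4
c_3 = 4.5
q_3 = 2.25
t_3 = 1.75
a_4 = 3.5
b_4 = 5.25
c_4 = 5.5
a_5 = 3
b_5 = 6.25
c_5 = 3.25
a_6 = 8
c_6 = 2.75
s_6 = 1.75
t_6 = 4.25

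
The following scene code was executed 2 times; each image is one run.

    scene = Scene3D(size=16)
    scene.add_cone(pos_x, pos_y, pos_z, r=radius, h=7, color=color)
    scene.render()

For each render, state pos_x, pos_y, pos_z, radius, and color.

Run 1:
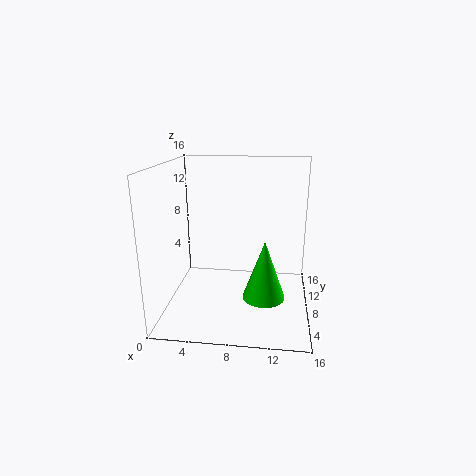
pos_x = 11; pos_y = 8.5; pos_z = 0.5; radius = 2.5; color = 'lime'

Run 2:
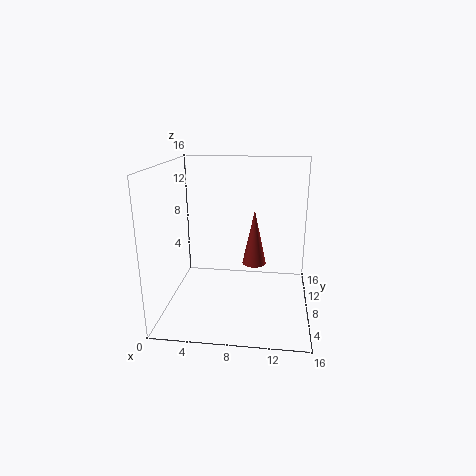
pos_x = 9.5; pos_y = 12.5; pos_z = 3; radius = 1.5; color = 'brown'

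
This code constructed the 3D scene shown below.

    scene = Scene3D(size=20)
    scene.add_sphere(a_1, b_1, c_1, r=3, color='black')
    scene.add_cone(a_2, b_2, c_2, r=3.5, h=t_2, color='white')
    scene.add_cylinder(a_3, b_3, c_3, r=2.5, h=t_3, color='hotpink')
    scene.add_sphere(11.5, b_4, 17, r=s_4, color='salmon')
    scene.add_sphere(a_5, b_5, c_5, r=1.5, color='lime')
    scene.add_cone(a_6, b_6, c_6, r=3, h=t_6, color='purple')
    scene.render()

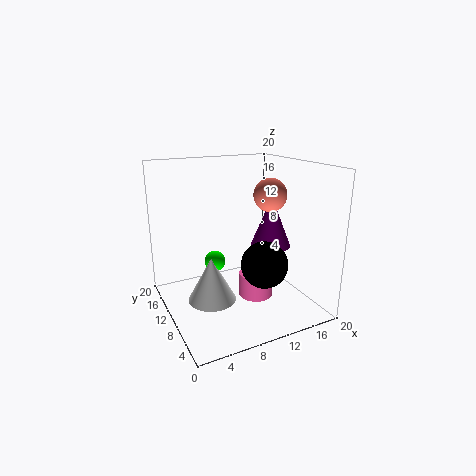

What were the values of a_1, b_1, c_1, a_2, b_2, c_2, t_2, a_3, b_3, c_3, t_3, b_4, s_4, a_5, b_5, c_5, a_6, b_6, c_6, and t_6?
a_1 = 11; b_1 = 4.5; c_1 = 8; a_2 = 6.5; b_2 = 11.5; c_2 = 0.5; t_2 = 6.5; a_3 = 13; b_3 = 10; c_3 = 0.5; t_3 = 3.5; b_4 = 4.5; s_4 = 2; a_5 = 7.5; b_5 = 12.5; c_5 = 6; a_6 = 16; b_6 = 11; c_6 = 7.5; t_6 = 7.5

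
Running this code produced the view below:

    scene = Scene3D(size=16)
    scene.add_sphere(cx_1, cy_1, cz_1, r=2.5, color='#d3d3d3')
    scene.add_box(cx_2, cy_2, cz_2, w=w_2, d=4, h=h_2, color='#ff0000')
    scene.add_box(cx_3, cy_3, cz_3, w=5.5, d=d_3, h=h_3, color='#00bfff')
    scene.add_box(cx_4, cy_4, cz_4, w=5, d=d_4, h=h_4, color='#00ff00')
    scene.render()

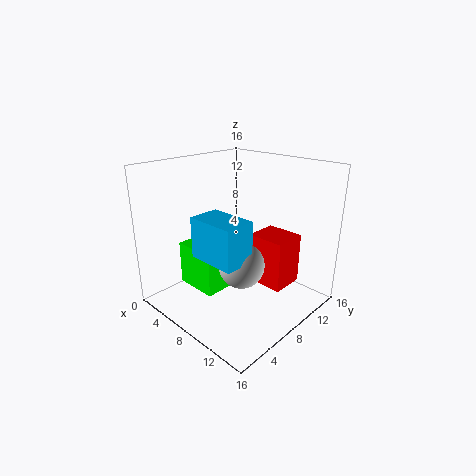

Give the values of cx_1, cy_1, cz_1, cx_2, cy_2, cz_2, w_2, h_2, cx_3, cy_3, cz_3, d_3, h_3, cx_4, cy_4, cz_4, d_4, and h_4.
cx_1 = 9.5, cy_1 = 7, cz_1 = 5.5, cx_2 = 7.5, cy_2 = 10.5, cz_2 = 1.5, w_2 = 4.5, h_2 = 6, cx_3 = 5.5, cy_3 = 3.5, cz_3 = 6.5, d_3 = 3.5, h_3 = 4.5, cx_4 = 2.5, cy_4 = 4, cz_4 = 2, d_4 = 5, h_4 = 5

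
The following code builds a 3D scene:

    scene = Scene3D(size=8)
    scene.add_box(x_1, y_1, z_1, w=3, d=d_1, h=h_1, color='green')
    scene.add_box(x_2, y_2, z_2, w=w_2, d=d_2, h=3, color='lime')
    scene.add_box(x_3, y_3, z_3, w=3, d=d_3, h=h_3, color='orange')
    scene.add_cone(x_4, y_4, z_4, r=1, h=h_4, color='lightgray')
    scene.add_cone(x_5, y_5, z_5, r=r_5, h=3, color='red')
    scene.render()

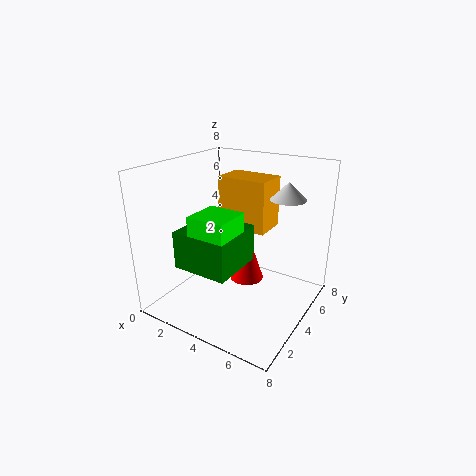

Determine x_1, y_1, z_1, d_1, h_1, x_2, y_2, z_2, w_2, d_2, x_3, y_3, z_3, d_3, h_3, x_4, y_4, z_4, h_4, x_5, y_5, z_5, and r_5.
x_1 = 2; y_1 = 1; z_1 = 3; d_1 = 3; h_1 = 2; x_2 = 3; y_2 = 1; z_2 = 3; w_2 = 2; d_2 = 2; x_3 = 2; y_3 = 5; z_3 = 4; d_3 = 2; h_3 = 3; x_4 = 6; y_4 = 6; z_4 = 6; h_4 = 1; x_5 = 4; y_5 = 5; z_5 = 1; r_5 = 1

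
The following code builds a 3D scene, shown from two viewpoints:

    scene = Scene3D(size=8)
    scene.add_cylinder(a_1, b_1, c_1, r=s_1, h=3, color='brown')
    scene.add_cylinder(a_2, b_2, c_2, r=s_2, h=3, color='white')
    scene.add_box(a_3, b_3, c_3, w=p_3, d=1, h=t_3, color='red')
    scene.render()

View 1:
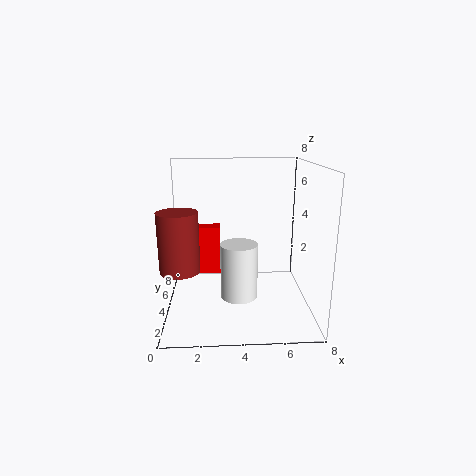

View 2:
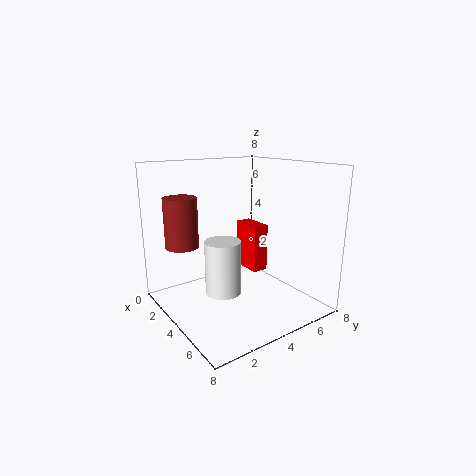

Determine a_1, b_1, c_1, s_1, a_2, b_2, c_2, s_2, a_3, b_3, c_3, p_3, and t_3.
a_1 = 1, b_1 = 2, c_1 = 3, s_1 = 1, a_2 = 4, b_2 = 3, c_2 = 1, s_2 = 1, a_3 = 1, b_3 = 6, c_3 = 1, p_3 = 2, t_3 = 3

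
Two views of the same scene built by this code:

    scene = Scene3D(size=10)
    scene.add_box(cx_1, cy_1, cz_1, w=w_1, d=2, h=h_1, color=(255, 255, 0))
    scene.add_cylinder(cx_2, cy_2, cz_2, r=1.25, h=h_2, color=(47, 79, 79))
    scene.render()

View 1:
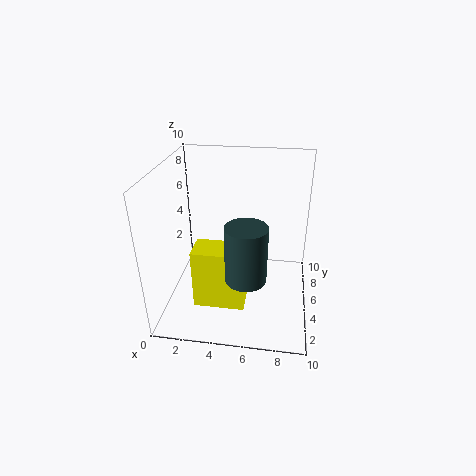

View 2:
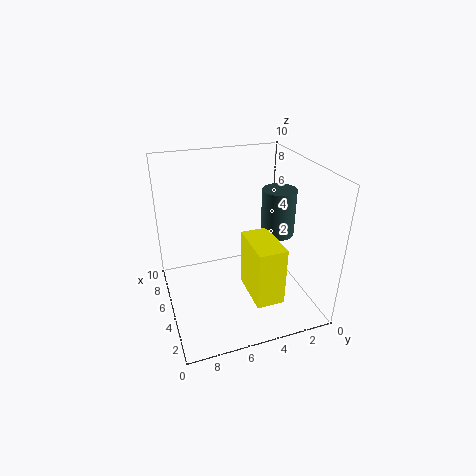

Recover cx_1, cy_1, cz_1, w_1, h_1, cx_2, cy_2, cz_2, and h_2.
cx_1 = 2.25; cy_1 = 2.5; cz_1 = 0.75; w_1 = 3.5; h_1 = 4.25; cx_2 = 6; cy_2 = 1.5; cz_2 = 4.25; h_2 = 3.5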